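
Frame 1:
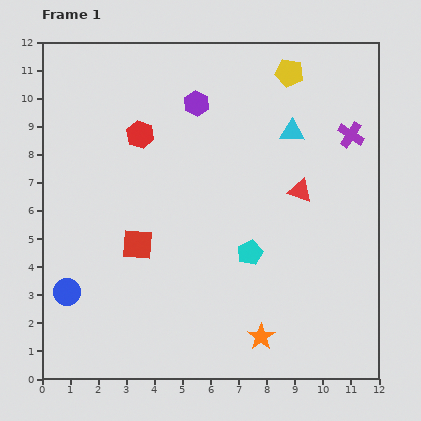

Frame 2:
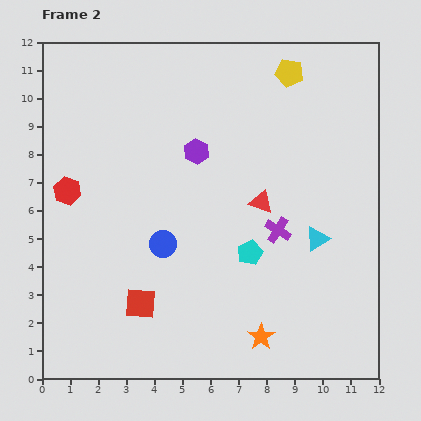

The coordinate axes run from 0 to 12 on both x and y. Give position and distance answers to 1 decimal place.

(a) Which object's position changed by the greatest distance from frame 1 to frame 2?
the purple cross

(moved 4.3; next 3.9)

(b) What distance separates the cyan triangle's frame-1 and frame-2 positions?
3.9

The cyan triangle moved from (8.9, 8.8) to (9.8, 5.0), a distance of √(0.9² + 3.8²) ≈ 3.9.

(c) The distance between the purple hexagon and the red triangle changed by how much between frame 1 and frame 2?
-1.9

Distance in frame 1: 4.8. Distance in frame 2: 2.9.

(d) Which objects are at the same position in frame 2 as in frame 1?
the yellow pentagon, the cyan pentagon, the orange star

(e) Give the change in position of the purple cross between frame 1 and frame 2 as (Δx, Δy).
(-2.6, -3.4)

The purple cross was at (11.0, 8.7) in frame 1 and (8.4, 5.3) in frame 2.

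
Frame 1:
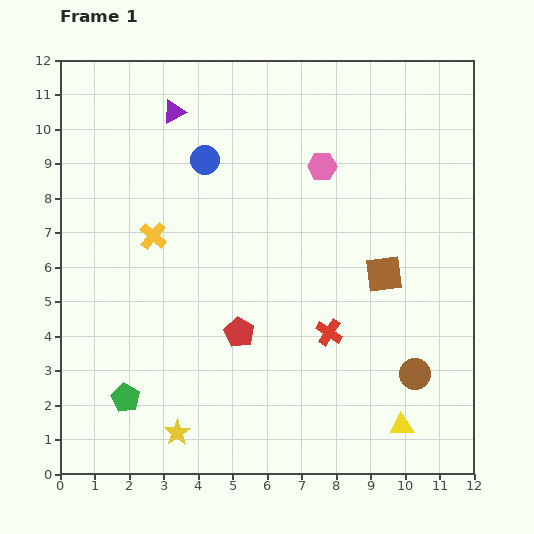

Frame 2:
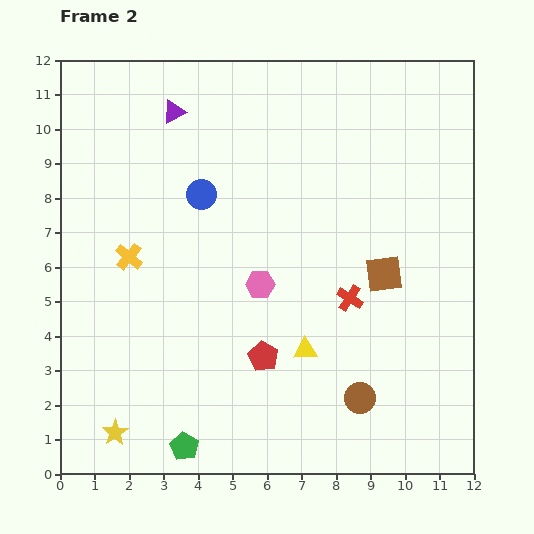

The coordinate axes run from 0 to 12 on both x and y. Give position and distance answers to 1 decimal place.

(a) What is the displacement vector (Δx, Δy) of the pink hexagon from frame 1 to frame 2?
(-1.8, -3.4)

The pink hexagon was at (7.6, 8.9) in frame 1 and (5.8, 5.5) in frame 2.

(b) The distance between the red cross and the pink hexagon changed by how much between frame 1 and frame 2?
-2.2

Distance in frame 1: 4.8. Distance in frame 2: 2.6.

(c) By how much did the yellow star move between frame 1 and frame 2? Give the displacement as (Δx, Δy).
(-1.8, 0.0)

The yellow star was at (3.4, 1.2) in frame 1 and (1.6, 1.2) in frame 2.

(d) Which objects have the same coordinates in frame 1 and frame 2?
the brown square, the purple triangle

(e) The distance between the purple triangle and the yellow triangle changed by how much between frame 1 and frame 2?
-3.3

Distance in frame 1: 11.2. Distance in frame 2: 7.9.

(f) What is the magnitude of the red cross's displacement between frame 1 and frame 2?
1.2

The red cross moved from (7.8, 4.1) to (8.4, 5.1), a distance of √(0.6² + 1.0²) ≈ 1.2.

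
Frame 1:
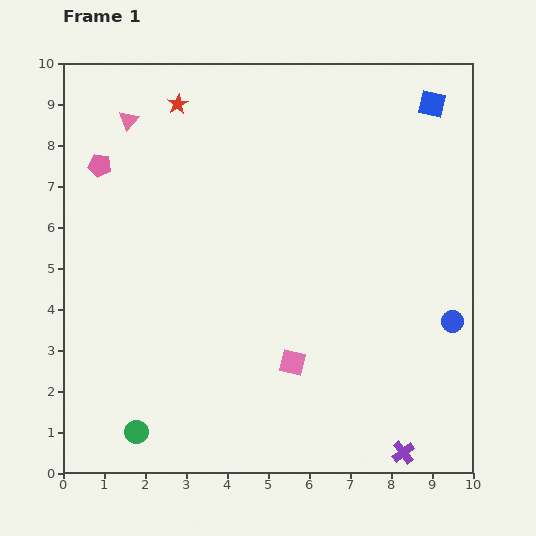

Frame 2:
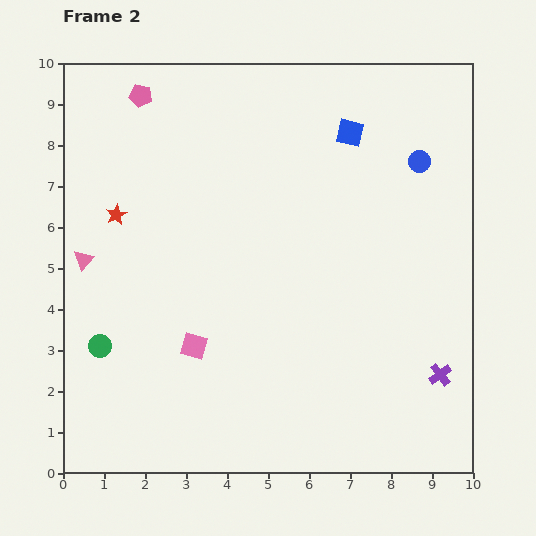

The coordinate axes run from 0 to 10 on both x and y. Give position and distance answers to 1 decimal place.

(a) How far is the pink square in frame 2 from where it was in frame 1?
2.4

The pink square moved from (5.6, 2.7) to (3.2, 3.1), a distance of √(2.4² + 0.4²) ≈ 2.4.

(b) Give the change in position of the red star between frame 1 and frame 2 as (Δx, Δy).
(-1.5, -2.7)

The red star was at (2.8, 9.0) in frame 1 and (1.3, 6.3) in frame 2.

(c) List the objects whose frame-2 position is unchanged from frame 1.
none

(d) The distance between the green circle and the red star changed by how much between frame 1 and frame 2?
-4.9

Distance in frame 1: 8.1. Distance in frame 2: 3.2.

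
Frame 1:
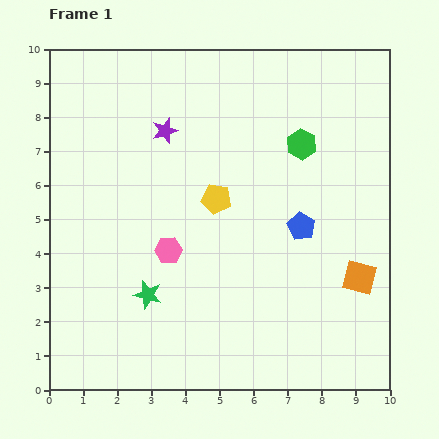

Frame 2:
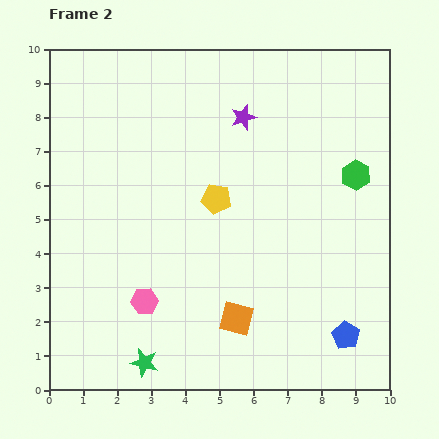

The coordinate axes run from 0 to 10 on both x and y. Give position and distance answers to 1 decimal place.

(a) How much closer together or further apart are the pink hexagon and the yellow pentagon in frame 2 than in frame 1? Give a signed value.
+1.6

Distance in frame 1: 2.1. Distance in frame 2: 3.7.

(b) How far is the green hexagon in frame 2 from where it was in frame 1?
1.8

The green hexagon moved from (7.4, 7.2) to (9.0, 6.3), a distance of √(1.6² + 0.9²) ≈ 1.8.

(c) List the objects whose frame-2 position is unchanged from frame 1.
the yellow pentagon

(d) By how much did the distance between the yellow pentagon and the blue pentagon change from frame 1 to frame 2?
+2.9

Distance in frame 1: 2.6. Distance in frame 2: 5.5.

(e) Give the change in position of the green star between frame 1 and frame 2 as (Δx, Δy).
(-0.1, -2.0)

The green star was at (2.9, 2.8) in frame 1 and (2.8, 0.8) in frame 2.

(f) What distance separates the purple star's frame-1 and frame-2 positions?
2.3

The purple star moved from (3.4, 7.6) to (5.7, 8.0), a distance of √(2.3² + 0.4²) ≈ 2.3.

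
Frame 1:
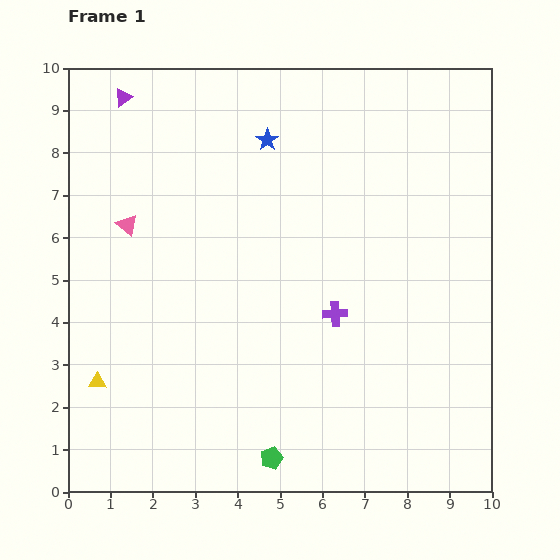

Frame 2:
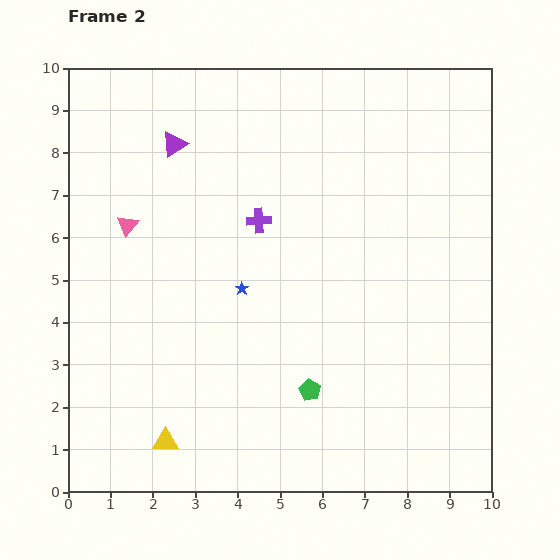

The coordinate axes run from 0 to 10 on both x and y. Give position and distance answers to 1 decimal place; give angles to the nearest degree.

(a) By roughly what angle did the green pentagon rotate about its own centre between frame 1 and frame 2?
24° counter-clockwise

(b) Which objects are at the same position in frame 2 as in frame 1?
the pink triangle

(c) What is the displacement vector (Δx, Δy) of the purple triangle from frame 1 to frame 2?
(1.2, -1.1)

The purple triangle was at (1.3, 9.3) in frame 1 and (2.5, 8.2) in frame 2.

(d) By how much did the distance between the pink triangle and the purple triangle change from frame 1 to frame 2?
-0.8

Distance in frame 1: 3.0. Distance in frame 2: 2.2.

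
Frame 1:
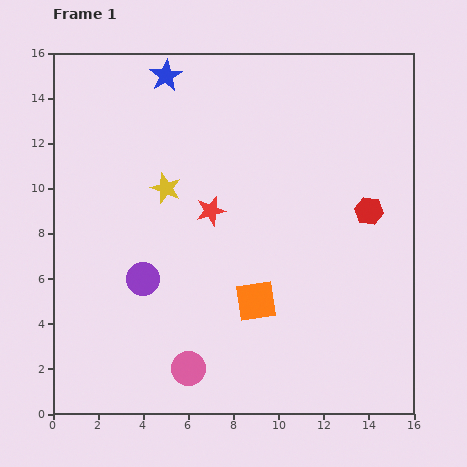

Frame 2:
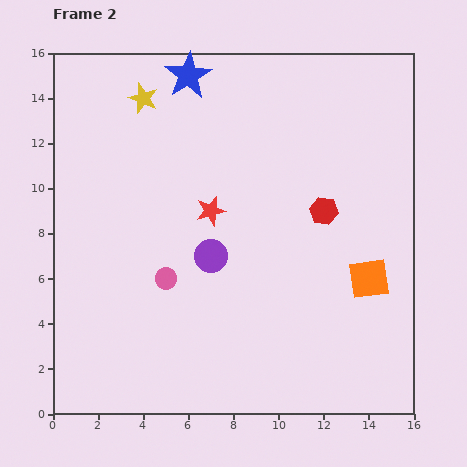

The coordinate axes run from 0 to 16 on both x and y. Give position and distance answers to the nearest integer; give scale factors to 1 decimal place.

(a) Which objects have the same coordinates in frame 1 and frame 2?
the red star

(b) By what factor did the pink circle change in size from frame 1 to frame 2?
0.6×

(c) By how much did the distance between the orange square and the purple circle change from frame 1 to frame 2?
+2

Distance in frame 1: 5. Distance in frame 2: 7.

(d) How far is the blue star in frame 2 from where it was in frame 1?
1

The blue star moved from (5, 15) to (6, 15), a distance of √(1² + 0²) ≈ 1.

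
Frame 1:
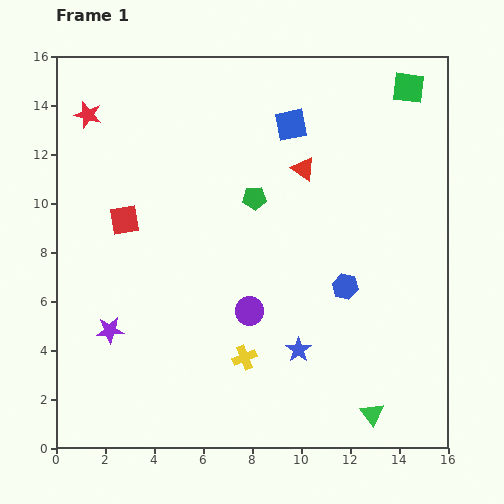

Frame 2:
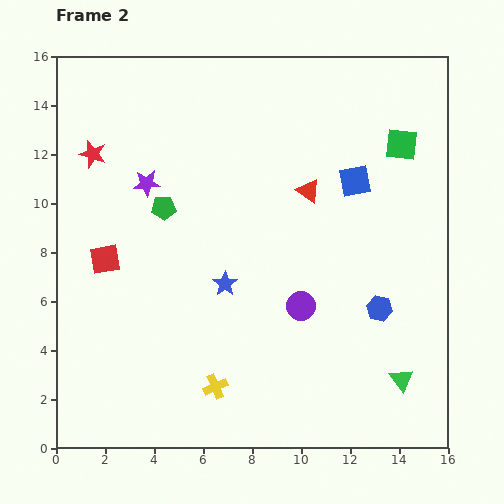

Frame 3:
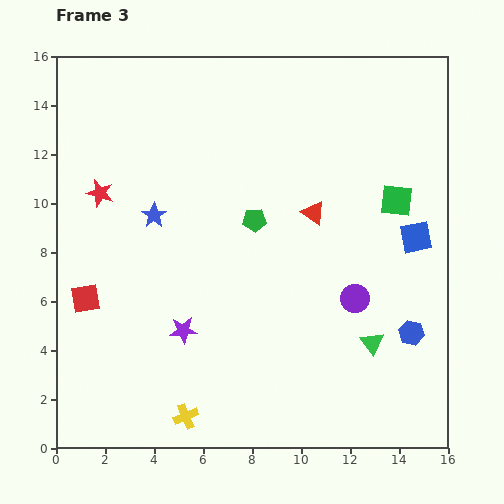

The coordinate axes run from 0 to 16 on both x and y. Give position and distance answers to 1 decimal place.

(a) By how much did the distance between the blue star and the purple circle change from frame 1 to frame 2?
+0.6

Distance in frame 1: 2.6. Distance in frame 2: 3.2.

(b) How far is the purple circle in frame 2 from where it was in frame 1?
2.1

The purple circle moved from (7.9, 5.6) to (10.0, 5.8), a distance of √(2.1² + 0.2²) ≈ 2.1.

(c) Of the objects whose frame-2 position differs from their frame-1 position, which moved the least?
the red triangle

(moved 0.9)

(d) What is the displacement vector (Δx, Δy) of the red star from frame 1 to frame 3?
(0.5, -3.2)

The red star was at (1.3, 13.6) in frame 1 and (1.8, 10.4) in frame 3.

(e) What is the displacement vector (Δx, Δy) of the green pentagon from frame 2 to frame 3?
(3.7, -0.5)

The green pentagon was at (4.4, 9.8) in frame 2 and (8.1, 9.3) in frame 3.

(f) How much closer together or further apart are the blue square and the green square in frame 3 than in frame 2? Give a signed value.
-0.7

Distance in frame 2: 2.4. Distance in frame 3: 1.7.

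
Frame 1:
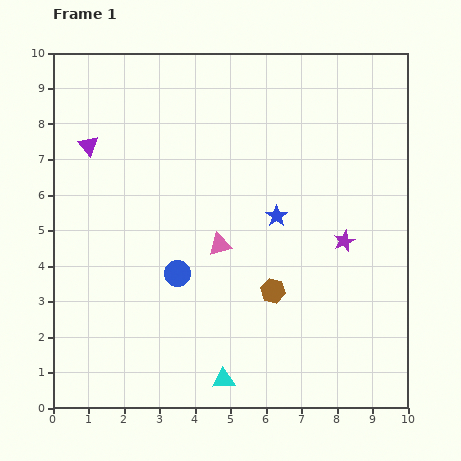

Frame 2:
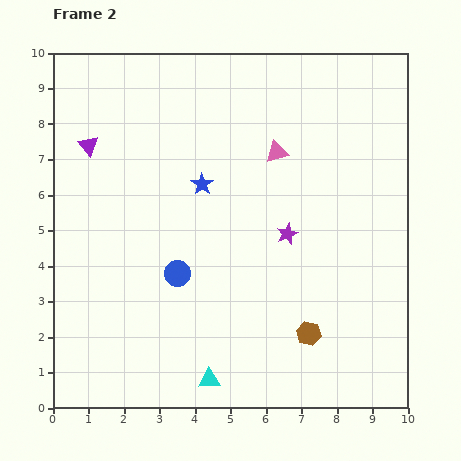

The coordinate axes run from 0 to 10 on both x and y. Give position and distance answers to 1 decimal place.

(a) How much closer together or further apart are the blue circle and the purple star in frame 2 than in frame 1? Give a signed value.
-1.5

Distance in frame 1: 4.8. Distance in frame 2: 3.3.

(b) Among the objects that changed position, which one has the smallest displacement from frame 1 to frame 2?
the cyan triangle

(moved 0.4)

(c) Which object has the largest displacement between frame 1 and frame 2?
the pink triangle

(moved 3.1; next 2.3)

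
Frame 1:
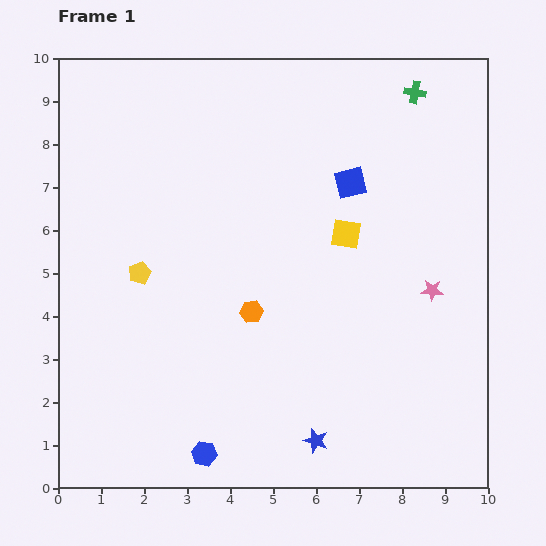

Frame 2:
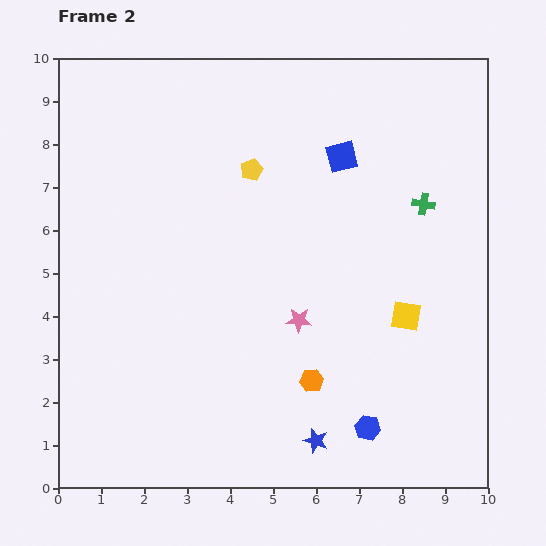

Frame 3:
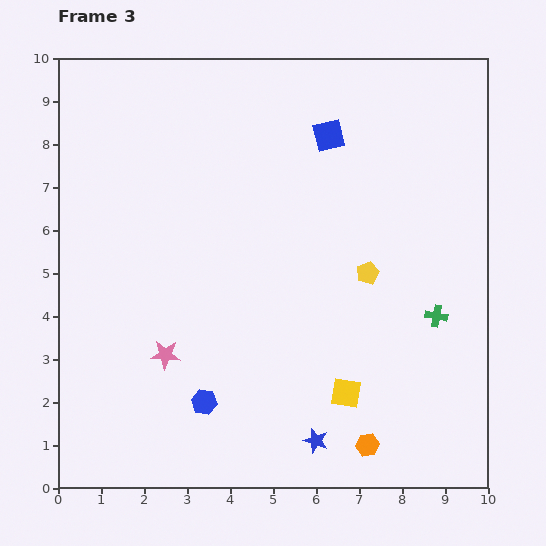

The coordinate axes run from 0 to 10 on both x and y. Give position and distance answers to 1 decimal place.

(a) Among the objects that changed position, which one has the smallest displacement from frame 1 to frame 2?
the blue square

(moved 0.6)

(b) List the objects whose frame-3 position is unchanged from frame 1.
the blue star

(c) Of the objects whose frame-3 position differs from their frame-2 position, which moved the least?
the blue square

(moved 0.6)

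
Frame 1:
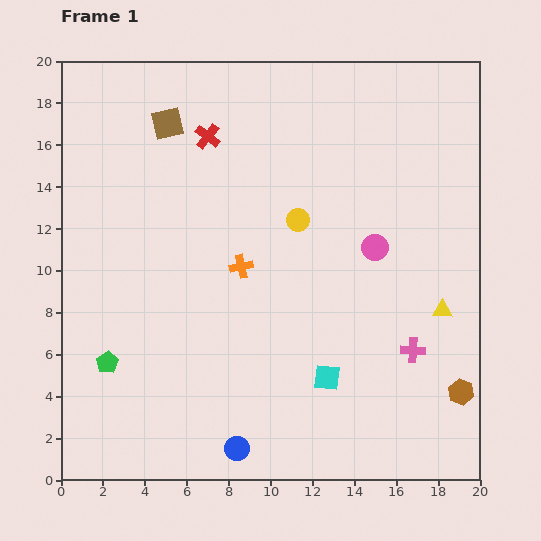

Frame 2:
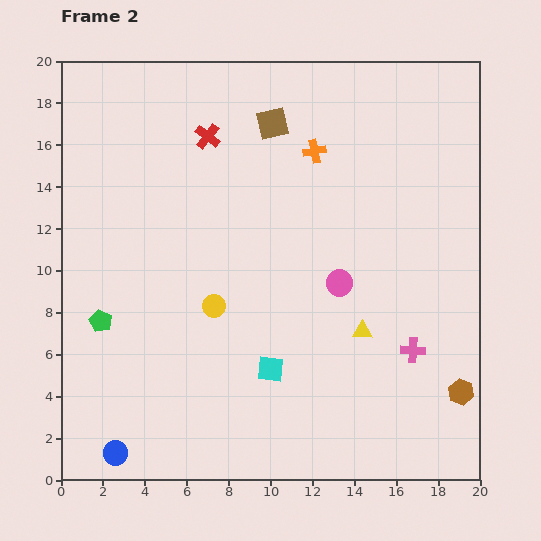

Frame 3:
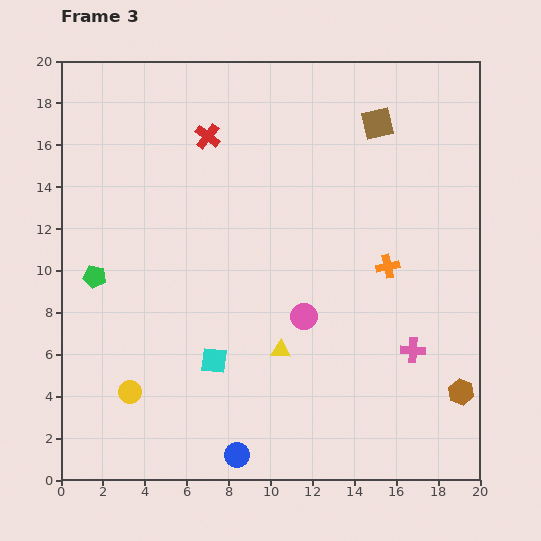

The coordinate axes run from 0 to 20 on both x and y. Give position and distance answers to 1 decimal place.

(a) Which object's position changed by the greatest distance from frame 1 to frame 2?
the orange cross

(moved 6.5; next 5.8)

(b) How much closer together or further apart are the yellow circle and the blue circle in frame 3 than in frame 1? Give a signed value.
-5.4

Distance in frame 1: 11.3. Distance in frame 3: 5.9.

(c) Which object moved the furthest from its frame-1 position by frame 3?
the yellow circle

(moved 11.5; next 10.0)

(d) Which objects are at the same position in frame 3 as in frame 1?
the red cross, the brown hexagon, the pink cross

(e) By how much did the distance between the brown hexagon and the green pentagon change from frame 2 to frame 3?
+0.8

Distance in frame 2: 17.5. Distance in frame 3: 18.3.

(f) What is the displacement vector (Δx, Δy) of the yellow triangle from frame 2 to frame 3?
(-3.9, -0.9)

The yellow triangle was at (14.4, 7.1) in frame 2 and (10.5, 6.2) in frame 3.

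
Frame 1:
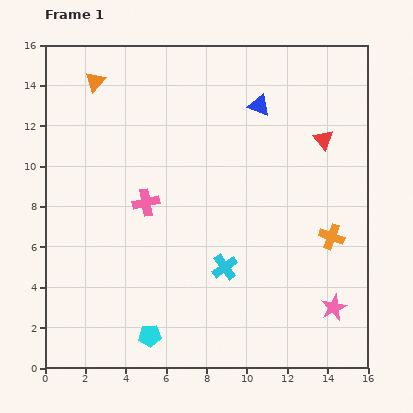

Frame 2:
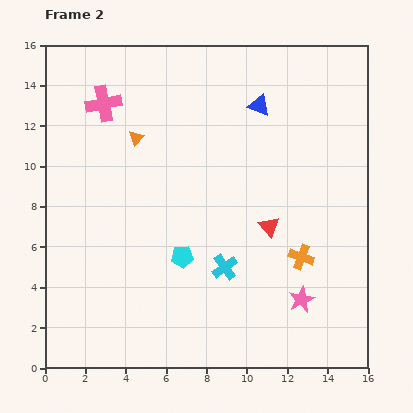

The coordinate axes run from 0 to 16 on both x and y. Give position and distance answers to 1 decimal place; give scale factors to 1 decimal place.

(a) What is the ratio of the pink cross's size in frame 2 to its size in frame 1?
1.3×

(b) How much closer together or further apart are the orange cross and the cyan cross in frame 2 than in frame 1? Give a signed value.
-1.7

Distance in frame 1: 5.5. Distance in frame 2: 3.8.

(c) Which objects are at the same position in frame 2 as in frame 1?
the cyan cross, the blue triangle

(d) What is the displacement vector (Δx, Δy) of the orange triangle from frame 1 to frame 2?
(2.0, -2.8)

The orange triangle was at (2.5, 14.2) in frame 1 and (4.5, 11.4) in frame 2.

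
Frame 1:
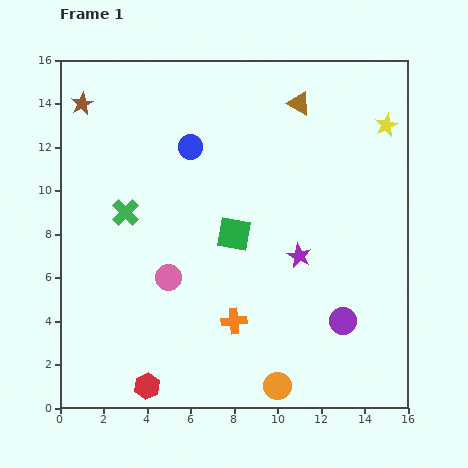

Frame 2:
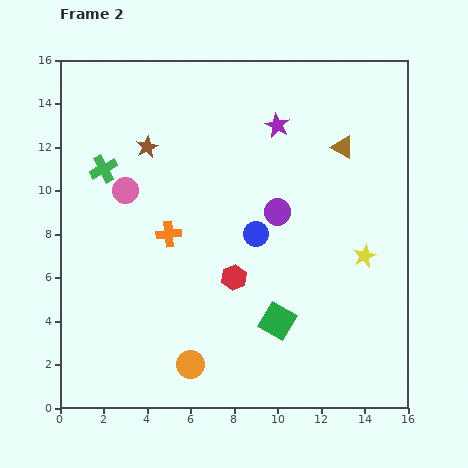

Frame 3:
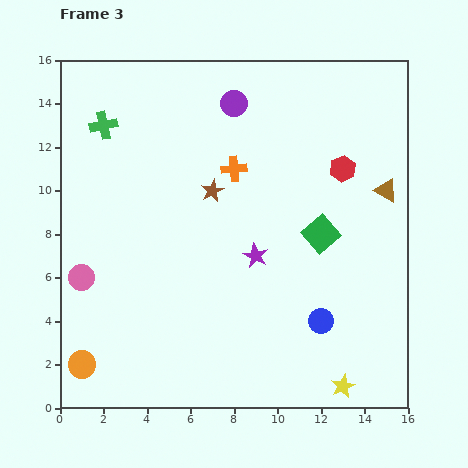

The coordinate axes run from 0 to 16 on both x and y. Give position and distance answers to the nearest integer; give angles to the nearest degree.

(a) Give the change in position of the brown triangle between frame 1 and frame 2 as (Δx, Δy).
(2, -2)

The brown triangle was at (11, 14) in frame 1 and (13, 12) in frame 2.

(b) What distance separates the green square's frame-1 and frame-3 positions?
4

The green square moved from (8, 8) to (12, 8), a distance of √(4² + 0²) ≈ 4.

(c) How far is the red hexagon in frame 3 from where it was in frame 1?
13

The red hexagon moved from (4, 1) to (13, 11), a distance of √(9² + 10²) ≈ 13.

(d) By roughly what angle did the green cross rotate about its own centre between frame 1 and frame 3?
33° clockwise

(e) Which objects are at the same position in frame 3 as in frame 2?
none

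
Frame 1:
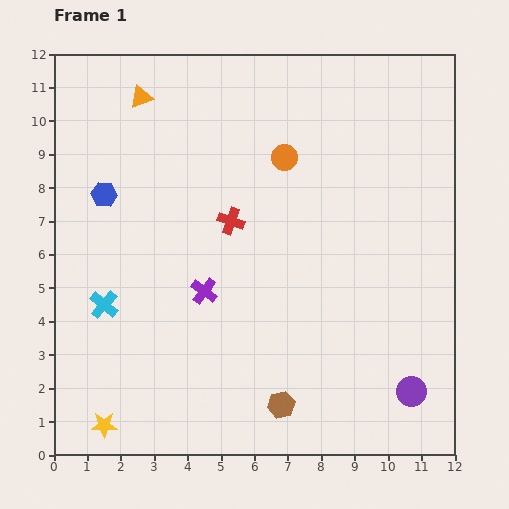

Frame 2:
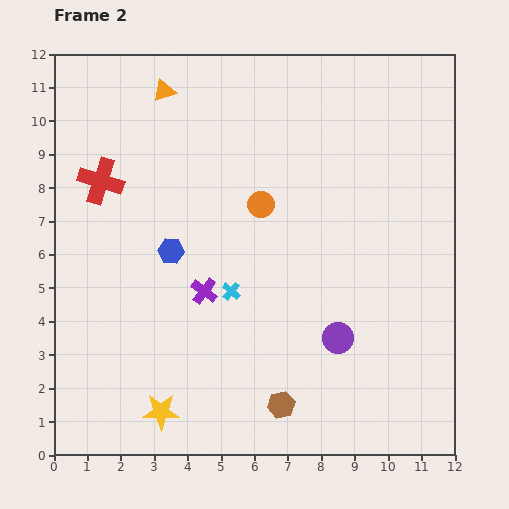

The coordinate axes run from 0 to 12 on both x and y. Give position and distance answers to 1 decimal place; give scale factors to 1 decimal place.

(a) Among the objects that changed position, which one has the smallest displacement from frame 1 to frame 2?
the orange triangle

(moved 0.7)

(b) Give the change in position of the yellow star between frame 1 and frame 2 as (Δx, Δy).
(1.7, 0.4)

The yellow star was at (1.5, 0.9) in frame 1 and (3.2, 1.3) in frame 2.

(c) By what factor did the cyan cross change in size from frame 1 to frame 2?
0.6×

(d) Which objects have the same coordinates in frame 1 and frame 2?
the purple cross, the brown hexagon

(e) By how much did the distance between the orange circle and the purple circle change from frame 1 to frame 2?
-3.4

Distance in frame 1: 8.0. Distance in frame 2: 4.6.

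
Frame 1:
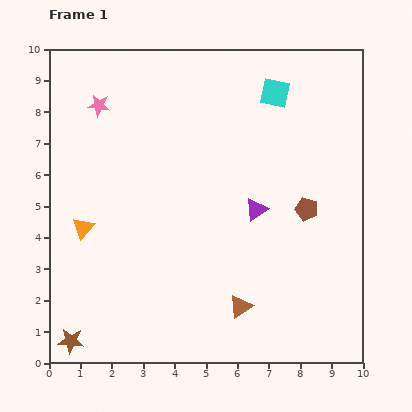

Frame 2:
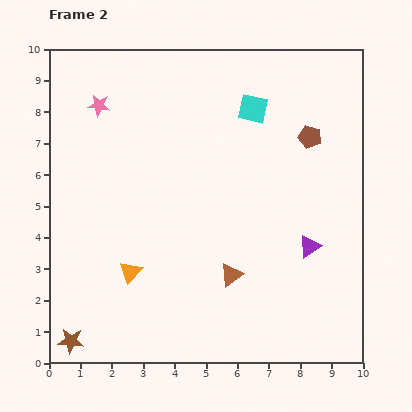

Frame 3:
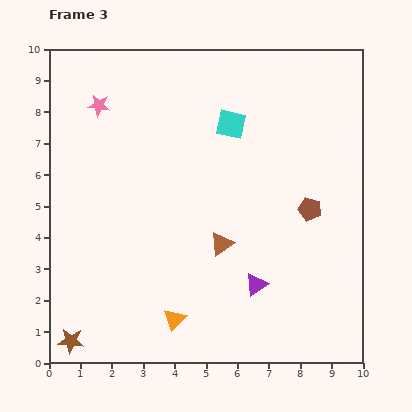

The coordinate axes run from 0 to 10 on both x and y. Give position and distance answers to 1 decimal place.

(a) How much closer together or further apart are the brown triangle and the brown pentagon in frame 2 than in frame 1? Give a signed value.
+1.4

Distance in frame 1: 3.7. Distance in frame 2: 5.1.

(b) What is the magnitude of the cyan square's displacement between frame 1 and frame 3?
1.7

The cyan square moved from (7.2, 8.6) to (5.8, 7.6), a distance of √(1.4² + 1.0²) ≈ 1.7.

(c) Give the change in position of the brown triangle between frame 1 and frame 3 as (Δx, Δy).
(-0.6, 2.0)

The brown triangle was at (6.1, 1.8) in frame 1 and (5.5, 3.8) in frame 3.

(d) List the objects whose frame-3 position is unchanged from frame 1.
the brown star, the pink star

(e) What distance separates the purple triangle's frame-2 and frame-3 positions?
2.1

The purple triangle moved from (8.3, 3.7) to (6.6, 2.5), a distance of √(1.7² + 1.2²) ≈ 2.1.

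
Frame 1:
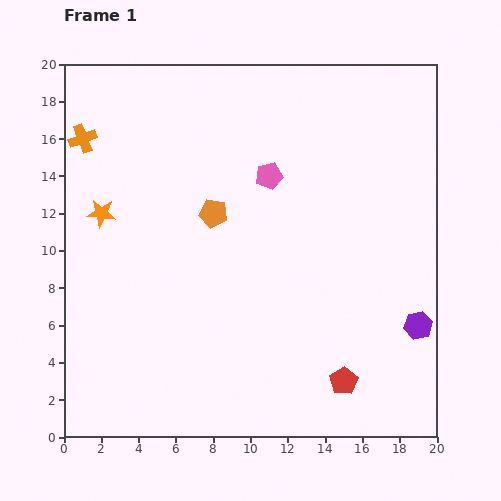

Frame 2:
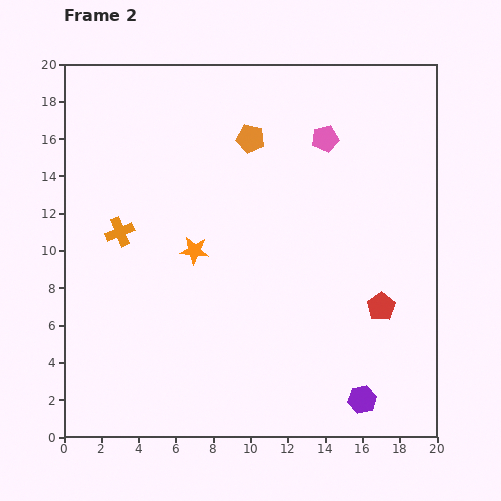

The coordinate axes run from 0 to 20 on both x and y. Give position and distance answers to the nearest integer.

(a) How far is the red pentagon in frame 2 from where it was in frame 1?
4

The red pentagon moved from (15, 3) to (17, 7), a distance of √(2² + 4²) ≈ 4.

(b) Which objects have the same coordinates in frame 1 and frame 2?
none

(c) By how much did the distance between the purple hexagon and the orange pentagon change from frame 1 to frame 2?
+2

Distance in frame 1: 13. Distance in frame 2: 15.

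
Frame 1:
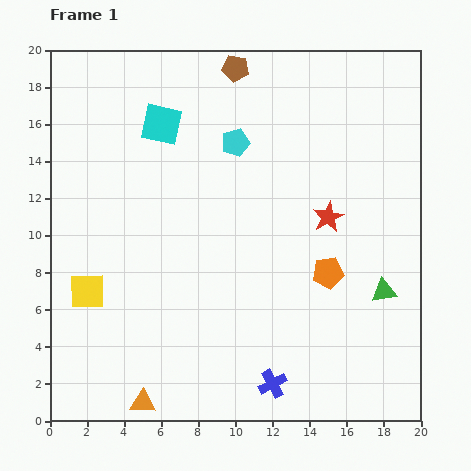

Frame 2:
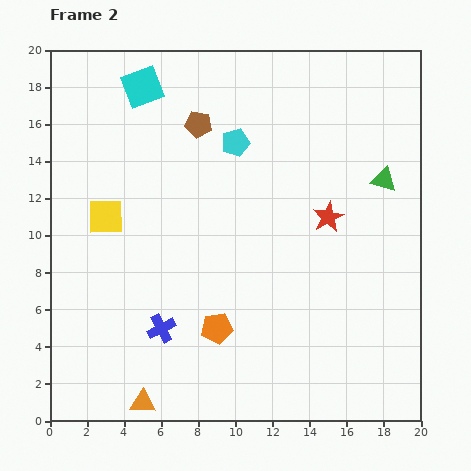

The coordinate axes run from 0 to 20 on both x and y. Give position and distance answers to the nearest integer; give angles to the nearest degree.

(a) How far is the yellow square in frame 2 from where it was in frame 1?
4

The yellow square moved from (2, 7) to (3, 11), a distance of √(1² + 4²) ≈ 4.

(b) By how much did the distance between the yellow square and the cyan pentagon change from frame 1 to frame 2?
-3

Distance in frame 1: 11. Distance in frame 2: 8.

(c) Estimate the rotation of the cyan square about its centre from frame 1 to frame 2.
33° counter-clockwise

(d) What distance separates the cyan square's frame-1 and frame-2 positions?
2

The cyan square moved from (6, 16) to (5, 18), a distance of √(1² + 2²) ≈ 2.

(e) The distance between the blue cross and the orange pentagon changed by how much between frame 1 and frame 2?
-4

Distance in frame 1: 7. Distance in frame 2: 3.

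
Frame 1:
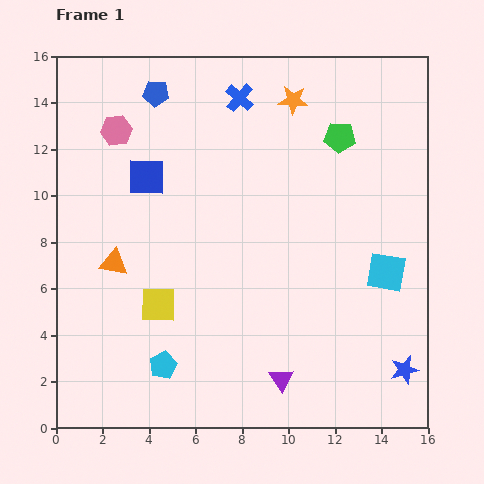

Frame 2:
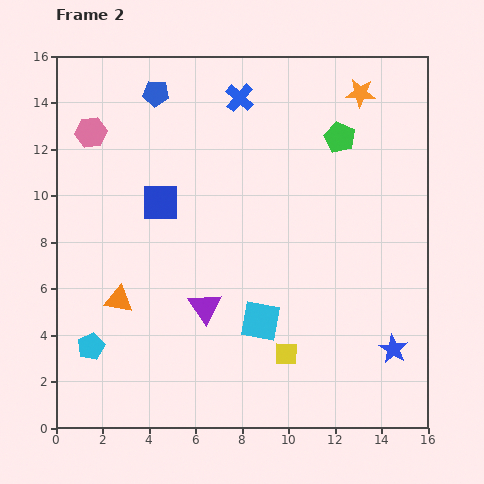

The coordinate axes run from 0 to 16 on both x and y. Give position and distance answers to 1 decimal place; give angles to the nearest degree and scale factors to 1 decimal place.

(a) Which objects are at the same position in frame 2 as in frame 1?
the blue cross, the green pentagon, the blue pentagon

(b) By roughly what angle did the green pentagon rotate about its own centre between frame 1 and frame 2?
23° clockwise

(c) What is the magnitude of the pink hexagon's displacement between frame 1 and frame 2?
1.1

The pink hexagon moved from (2.6, 12.8) to (1.5, 12.7), a distance of √(1.1² + 0.1²) ≈ 1.1.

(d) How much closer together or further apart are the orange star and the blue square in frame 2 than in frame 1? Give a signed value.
+2.7

Distance in frame 1: 7.1. Distance in frame 2: 9.8.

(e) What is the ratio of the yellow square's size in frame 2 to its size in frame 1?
0.6×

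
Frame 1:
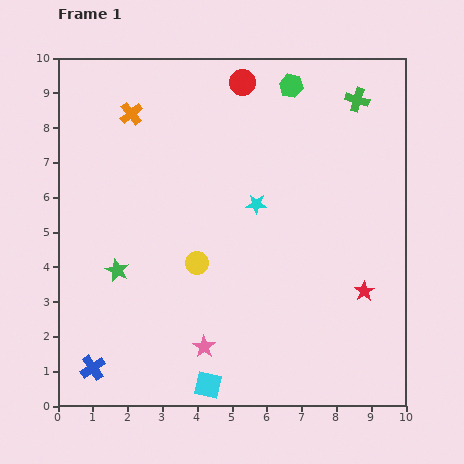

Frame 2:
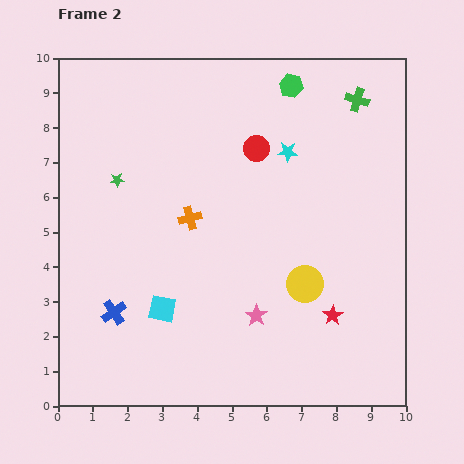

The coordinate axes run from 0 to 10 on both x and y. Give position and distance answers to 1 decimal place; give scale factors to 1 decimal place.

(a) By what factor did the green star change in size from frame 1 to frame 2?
0.6×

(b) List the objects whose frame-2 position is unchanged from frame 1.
the green cross, the green hexagon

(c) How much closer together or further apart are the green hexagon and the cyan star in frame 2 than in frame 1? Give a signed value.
-1.6

Distance in frame 1: 3.5. Distance in frame 2: 1.9.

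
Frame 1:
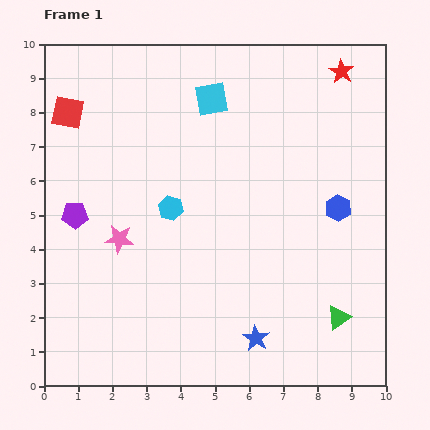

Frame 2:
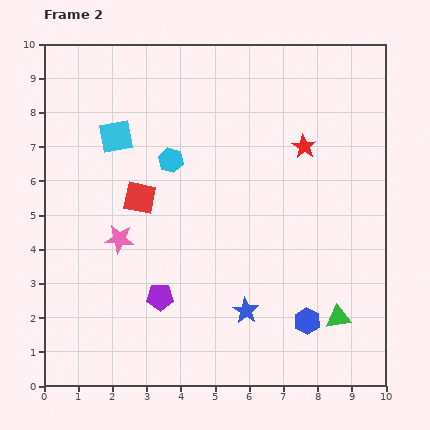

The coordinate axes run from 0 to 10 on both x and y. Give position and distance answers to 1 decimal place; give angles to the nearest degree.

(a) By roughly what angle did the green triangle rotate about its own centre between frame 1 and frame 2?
27° clockwise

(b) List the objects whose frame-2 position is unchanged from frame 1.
the green triangle, the pink star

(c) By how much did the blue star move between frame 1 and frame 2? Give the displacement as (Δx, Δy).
(-0.3, 0.8)

The blue star was at (6.2, 1.4) in frame 1 and (5.9, 2.2) in frame 2.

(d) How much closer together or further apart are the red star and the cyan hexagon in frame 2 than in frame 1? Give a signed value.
-2.5

Distance in frame 1: 6.4. Distance in frame 2: 3.9.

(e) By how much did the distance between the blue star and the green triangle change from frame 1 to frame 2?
+0.2

Distance in frame 1: 2.5. Distance in frame 2: 2.7.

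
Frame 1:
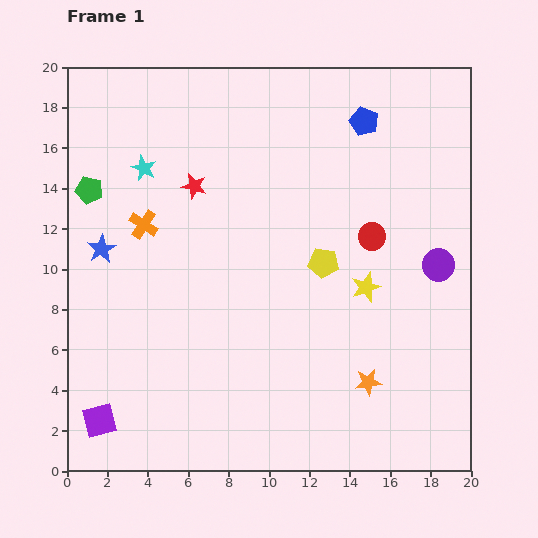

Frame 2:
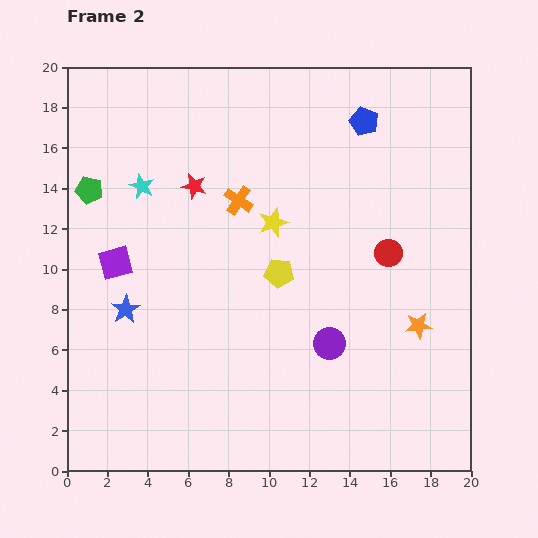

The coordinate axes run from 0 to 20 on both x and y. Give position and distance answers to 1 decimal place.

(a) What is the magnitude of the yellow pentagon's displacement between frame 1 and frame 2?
2.3

The yellow pentagon moved from (12.7, 10.3) to (10.5, 9.8), a distance of √(2.2² + 0.5²) ≈ 2.3.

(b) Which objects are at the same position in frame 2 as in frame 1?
the red star, the blue pentagon, the green pentagon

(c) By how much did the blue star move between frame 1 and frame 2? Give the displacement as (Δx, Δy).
(1.2, -3.0)

The blue star was at (1.7, 11.0) in frame 1 and (2.9, 8.0) in frame 2.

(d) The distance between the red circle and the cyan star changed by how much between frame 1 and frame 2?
+0.8

Distance in frame 1: 11.8. Distance in frame 2: 12.6.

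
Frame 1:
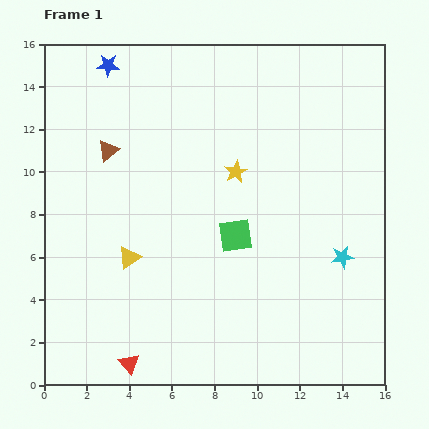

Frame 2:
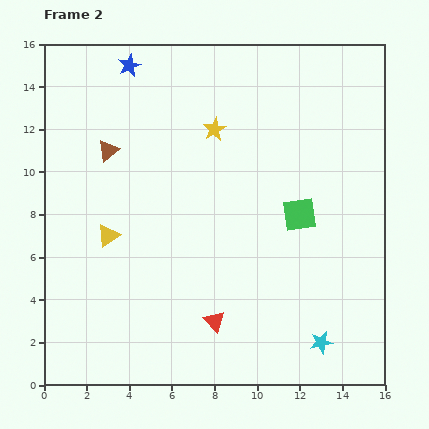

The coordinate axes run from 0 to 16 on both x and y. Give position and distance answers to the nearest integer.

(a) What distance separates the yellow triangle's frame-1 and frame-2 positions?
1

The yellow triangle moved from (4, 6) to (3, 7), a distance of √(1² + 1²) ≈ 1.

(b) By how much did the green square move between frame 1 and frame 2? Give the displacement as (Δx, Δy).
(3, 1)

The green square was at (9, 7) in frame 1 and (12, 8) in frame 2.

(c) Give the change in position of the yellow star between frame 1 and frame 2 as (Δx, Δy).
(-1, 2)

The yellow star was at (9, 10) in frame 1 and (8, 12) in frame 2.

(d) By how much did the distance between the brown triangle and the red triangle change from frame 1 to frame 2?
-1

Distance in frame 1: 10. Distance in frame 2: 9.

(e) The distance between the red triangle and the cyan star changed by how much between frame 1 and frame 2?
-6

Distance in frame 1: 11. Distance in frame 2: 5.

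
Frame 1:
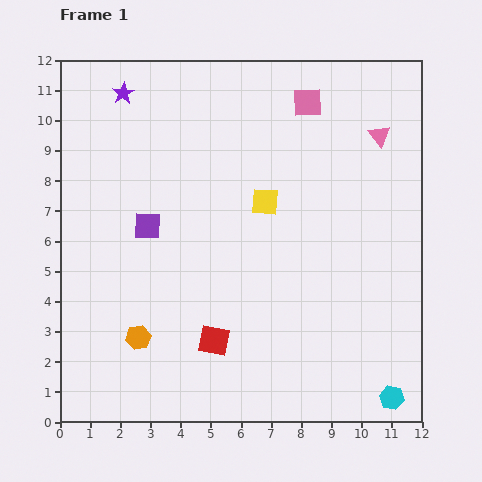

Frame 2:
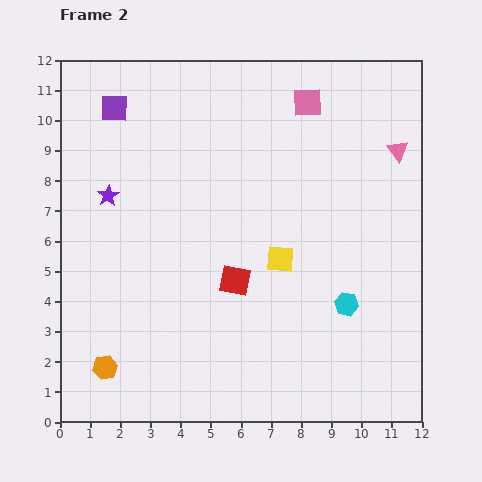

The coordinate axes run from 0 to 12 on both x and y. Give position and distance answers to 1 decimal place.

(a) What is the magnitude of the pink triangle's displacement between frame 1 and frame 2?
0.8

The pink triangle moved from (10.6, 9.5) to (11.2, 9.0), a distance of √(0.6² + 0.5²) ≈ 0.8.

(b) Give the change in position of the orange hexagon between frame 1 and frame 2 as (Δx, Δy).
(-1.1, -1.0)

The orange hexagon was at (2.6, 2.8) in frame 1 and (1.5, 1.8) in frame 2.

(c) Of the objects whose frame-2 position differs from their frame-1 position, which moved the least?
the pink triangle

(moved 0.8)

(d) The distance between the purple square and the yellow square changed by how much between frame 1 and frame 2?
+3.4

Distance in frame 1: 4.0. Distance in frame 2: 7.4.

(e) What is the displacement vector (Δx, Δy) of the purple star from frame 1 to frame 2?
(-0.5, -3.4)

The purple star was at (2.1, 10.9) in frame 1 and (1.6, 7.5) in frame 2.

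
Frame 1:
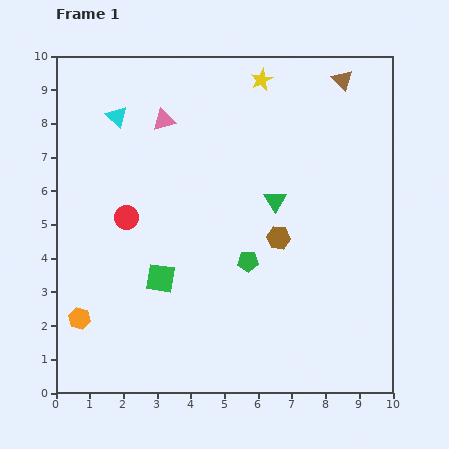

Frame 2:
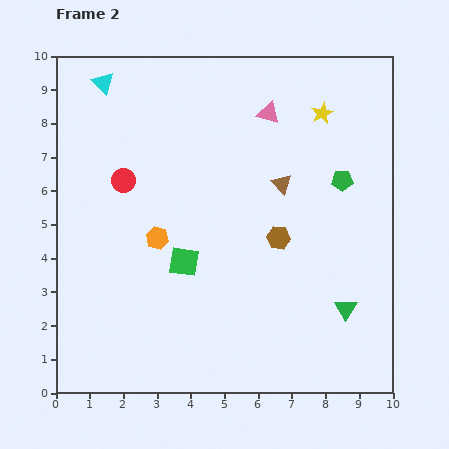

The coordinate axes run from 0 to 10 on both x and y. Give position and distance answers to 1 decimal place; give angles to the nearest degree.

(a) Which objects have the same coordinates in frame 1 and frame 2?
the brown hexagon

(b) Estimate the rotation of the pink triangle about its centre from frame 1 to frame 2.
33° clockwise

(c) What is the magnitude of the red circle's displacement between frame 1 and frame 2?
1.1

The red circle moved from (2.1, 5.2) to (2.0, 6.3), a distance of √(0.1² + 1.1²) ≈ 1.1.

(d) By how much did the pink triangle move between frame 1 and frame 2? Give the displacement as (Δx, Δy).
(3.1, 0.2)

The pink triangle was at (3.2, 8.1) in frame 1 and (6.3, 8.3) in frame 2.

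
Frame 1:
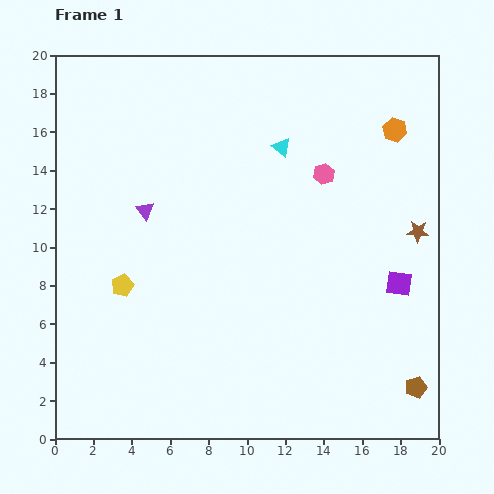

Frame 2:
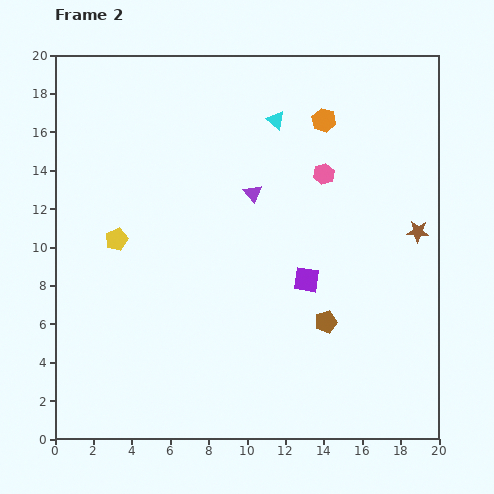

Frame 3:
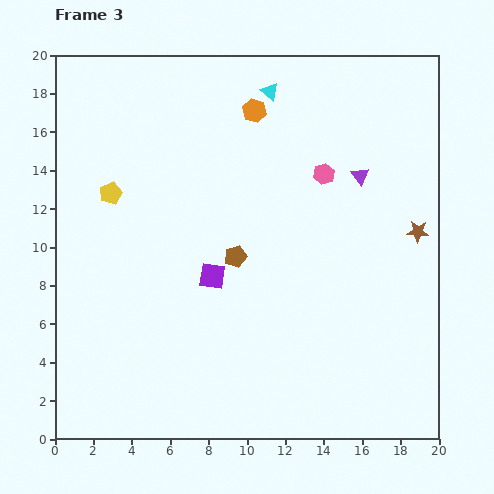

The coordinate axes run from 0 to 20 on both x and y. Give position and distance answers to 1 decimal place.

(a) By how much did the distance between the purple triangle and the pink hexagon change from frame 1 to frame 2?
-5.7

Distance in frame 1: 9.5. Distance in frame 2: 3.8.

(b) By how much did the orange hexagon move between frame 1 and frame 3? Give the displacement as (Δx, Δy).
(-7.3, 1.0)

The orange hexagon was at (17.7, 16.1) in frame 1 and (10.4, 17.1) in frame 3.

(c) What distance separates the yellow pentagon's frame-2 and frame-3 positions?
2.4

The yellow pentagon moved from (3.2, 10.4) to (2.9, 12.8), a distance of √(0.3² + 2.4²) ≈ 2.4.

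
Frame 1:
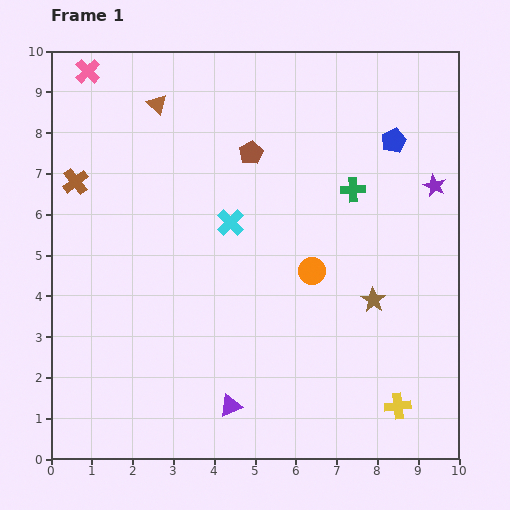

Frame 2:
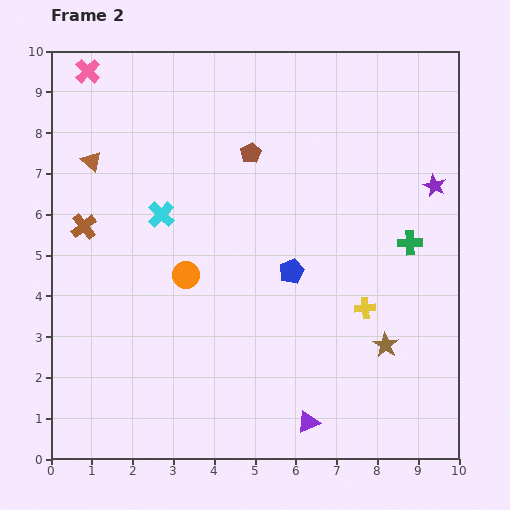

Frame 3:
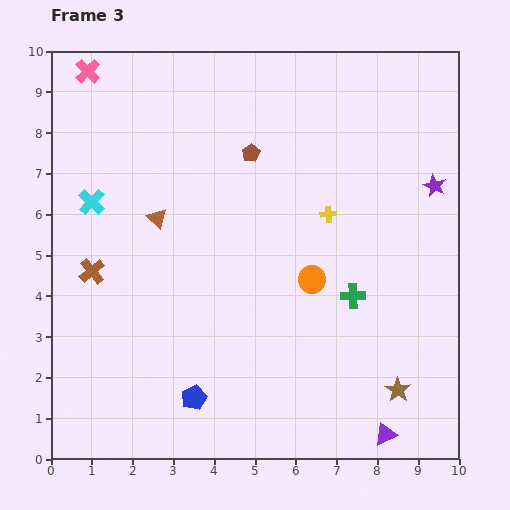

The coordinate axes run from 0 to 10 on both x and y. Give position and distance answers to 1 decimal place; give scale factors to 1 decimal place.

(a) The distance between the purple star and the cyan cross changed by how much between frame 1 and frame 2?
+1.6

Distance in frame 1: 5.1. Distance in frame 2: 6.7.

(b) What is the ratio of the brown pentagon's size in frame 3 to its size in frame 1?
0.7×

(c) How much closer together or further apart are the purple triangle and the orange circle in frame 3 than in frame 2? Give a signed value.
-0.5

Distance in frame 2: 4.7. Distance in frame 3: 4.2.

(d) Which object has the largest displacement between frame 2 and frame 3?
the blue pentagon

(moved 3.9; next 3.1)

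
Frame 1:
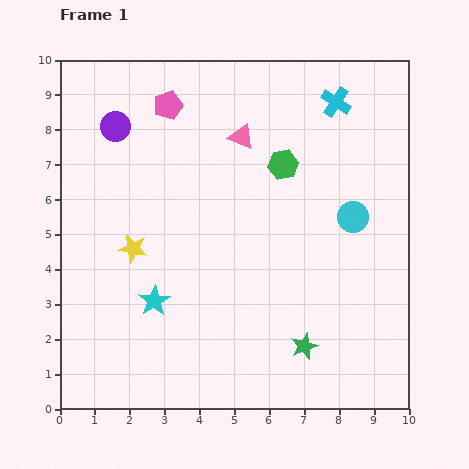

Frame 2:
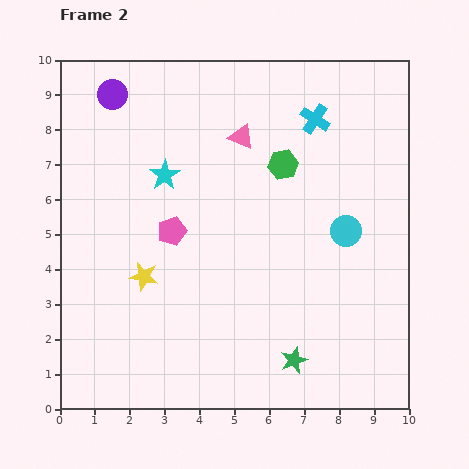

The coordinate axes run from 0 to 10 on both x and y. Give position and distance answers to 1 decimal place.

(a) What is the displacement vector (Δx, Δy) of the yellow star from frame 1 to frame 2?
(0.3, -0.8)

The yellow star was at (2.1, 4.6) in frame 1 and (2.4, 3.8) in frame 2.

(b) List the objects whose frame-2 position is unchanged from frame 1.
the green hexagon, the pink triangle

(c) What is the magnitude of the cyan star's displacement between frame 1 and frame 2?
3.6

The cyan star moved from (2.7, 3.1) to (3.0, 6.7), a distance of √(0.3² + 3.6²) ≈ 3.6.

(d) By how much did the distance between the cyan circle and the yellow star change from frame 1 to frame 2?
-0.5

Distance in frame 1: 6.4. Distance in frame 2: 5.9.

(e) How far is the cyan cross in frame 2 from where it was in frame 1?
0.8

The cyan cross moved from (7.9, 8.8) to (7.3, 8.3), a distance of √(0.6² + 0.5²) ≈ 0.8.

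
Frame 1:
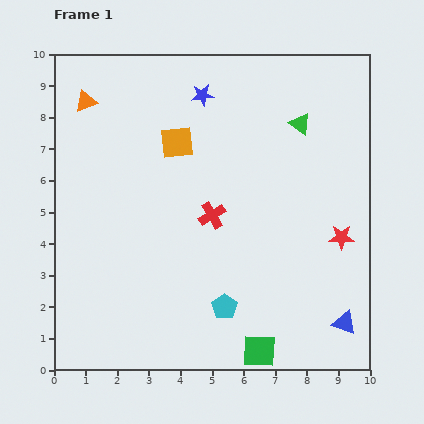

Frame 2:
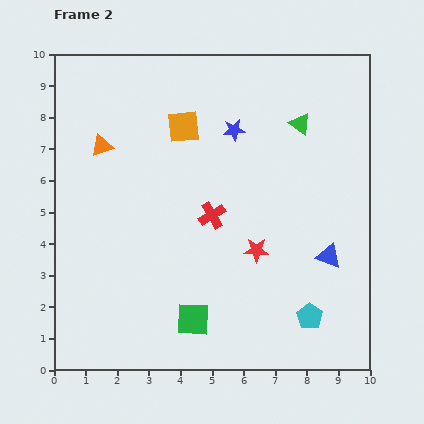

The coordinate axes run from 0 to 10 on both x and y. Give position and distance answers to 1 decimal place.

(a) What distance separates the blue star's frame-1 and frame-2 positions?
1.5

The blue star moved from (4.7, 8.7) to (5.7, 7.6), a distance of √(1.0² + 1.1²) ≈ 1.5.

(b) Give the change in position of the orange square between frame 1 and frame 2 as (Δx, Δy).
(0.2, 0.5)

The orange square was at (3.9, 7.2) in frame 1 and (4.1, 7.7) in frame 2.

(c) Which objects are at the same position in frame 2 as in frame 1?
the red cross, the green triangle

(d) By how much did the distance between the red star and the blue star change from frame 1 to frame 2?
-2.4

Distance in frame 1: 6.3. Distance in frame 2: 3.9.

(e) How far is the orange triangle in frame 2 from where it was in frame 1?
1.5

The orange triangle moved from (1.0, 8.5) to (1.5, 7.1), a distance of √(0.5² + 1.4²) ≈ 1.5.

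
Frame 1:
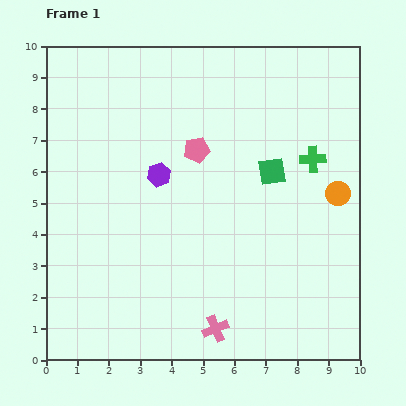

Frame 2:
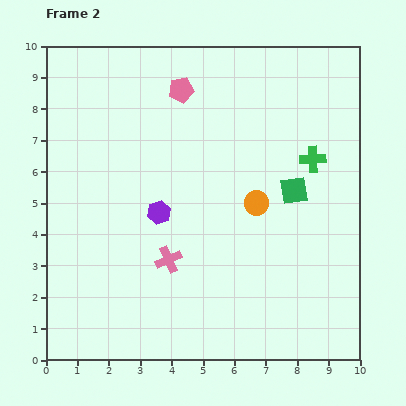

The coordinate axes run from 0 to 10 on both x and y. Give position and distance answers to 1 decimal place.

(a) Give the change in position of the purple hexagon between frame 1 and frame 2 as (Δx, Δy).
(0.0, -1.2)

The purple hexagon was at (3.6, 5.9) in frame 1 and (3.6, 4.7) in frame 2.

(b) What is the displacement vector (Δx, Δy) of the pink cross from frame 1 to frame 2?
(-1.5, 2.2)

The pink cross was at (5.4, 1.0) in frame 1 and (3.9, 3.2) in frame 2.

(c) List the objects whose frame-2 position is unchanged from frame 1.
the green cross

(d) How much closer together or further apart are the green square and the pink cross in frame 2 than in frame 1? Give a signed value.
-0.7

Distance in frame 1: 5.3. Distance in frame 2: 4.6.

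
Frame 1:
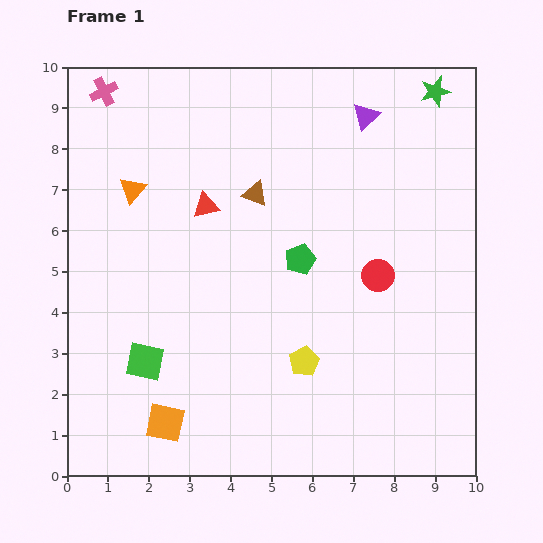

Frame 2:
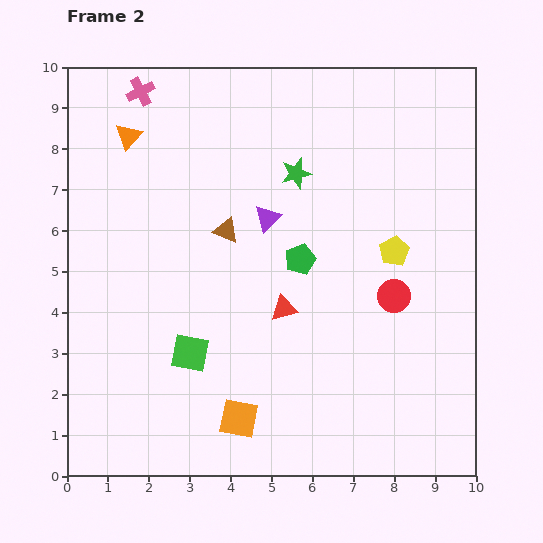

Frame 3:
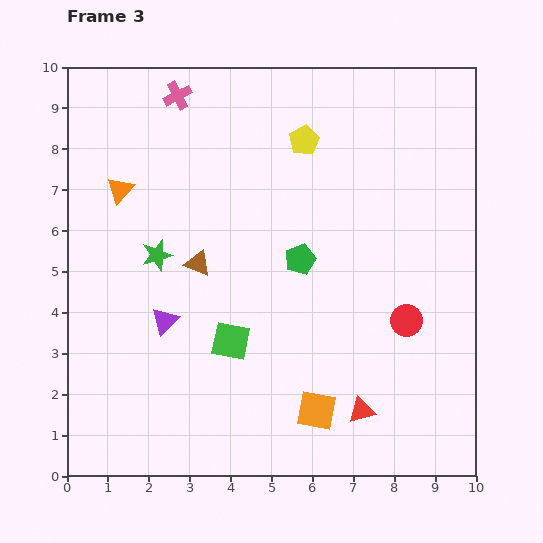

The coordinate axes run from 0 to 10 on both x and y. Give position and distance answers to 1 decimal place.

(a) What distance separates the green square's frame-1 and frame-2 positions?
1.1

The green square moved from (1.9, 2.8) to (3.0, 3.0), a distance of √(1.1² + 0.2²) ≈ 1.1.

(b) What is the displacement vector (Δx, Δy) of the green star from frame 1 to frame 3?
(-6.8, -4.0)

The green star was at (9.0, 9.4) in frame 1 and (2.2, 5.4) in frame 3.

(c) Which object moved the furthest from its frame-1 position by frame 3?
the green star

(moved 7.9; next 7.0)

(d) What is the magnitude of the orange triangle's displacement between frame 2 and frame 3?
1.3

The orange triangle moved from (1.5, 8.3) to (1.3, 7.0), a distance of √(0.2² + 1.3²) ≈ 1.3.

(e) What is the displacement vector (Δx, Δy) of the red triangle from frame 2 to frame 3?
(1.9, -2.5)

The red triangle was at (5.3, 4.1) in frame 2 and (7.2, 1.6) in frame 3.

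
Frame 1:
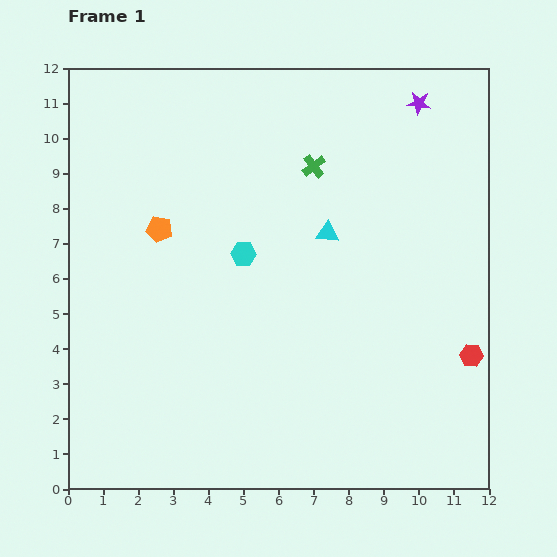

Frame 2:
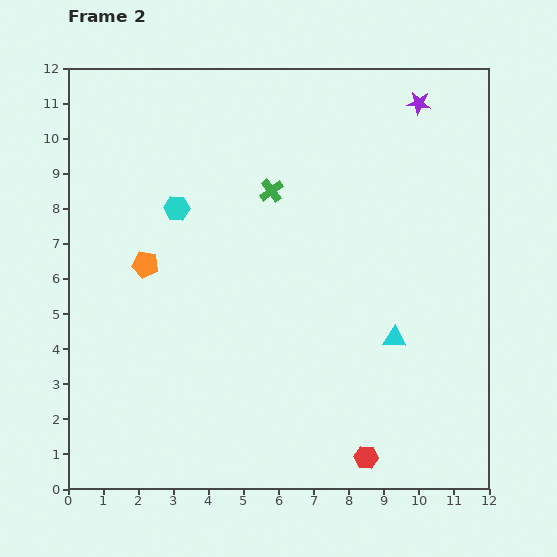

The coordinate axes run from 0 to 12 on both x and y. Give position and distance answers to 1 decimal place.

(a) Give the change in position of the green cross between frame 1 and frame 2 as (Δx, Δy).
(-1.2, -0.7)

The green cross was at (7.0, 9.2) in frame 1 and (5.8, 8.5) in frame 2.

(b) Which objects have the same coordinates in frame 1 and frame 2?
the purple star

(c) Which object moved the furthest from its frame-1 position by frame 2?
the red hexagon

(moved 4.2; next 3.6)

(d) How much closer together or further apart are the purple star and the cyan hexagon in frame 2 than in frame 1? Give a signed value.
+0.9

Distance in frame 1: 6.6. Distance in frame 2: 7.5.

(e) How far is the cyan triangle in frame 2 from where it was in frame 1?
3.6

The cyan triangle moved from (7.4, 7.3) to (9.3, 4.3), a distance of √(1.9² + 3.0²) ≈ 3.6.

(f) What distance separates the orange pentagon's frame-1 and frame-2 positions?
1.1

The orange pentagon moved from (2.6, 7.4) to (2.2, 6.4), a distance of √(0.4² + 1.0²) ≈ 1.1.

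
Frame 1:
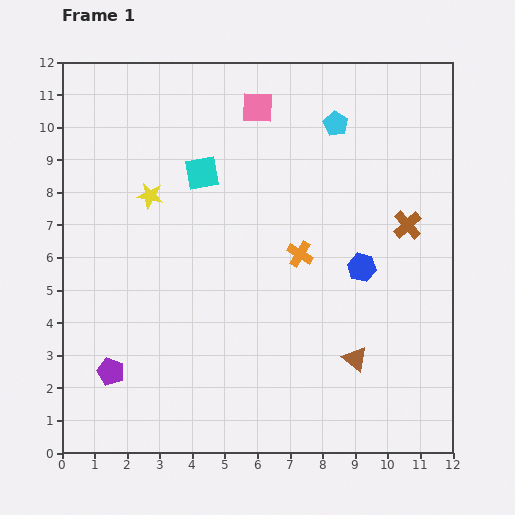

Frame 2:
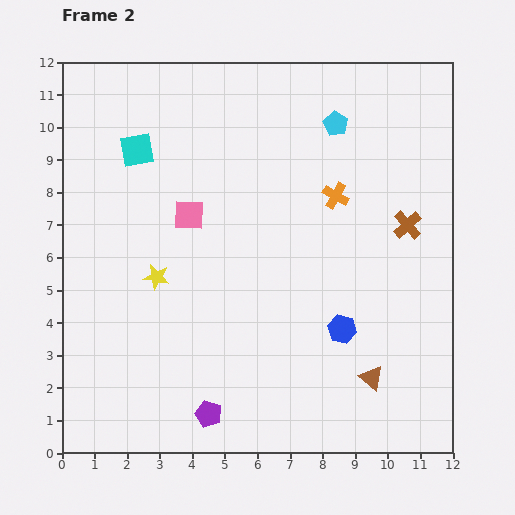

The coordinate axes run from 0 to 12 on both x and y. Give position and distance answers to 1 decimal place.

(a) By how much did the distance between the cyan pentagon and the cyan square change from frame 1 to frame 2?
+1.8

Distance in frame 1: 4.4. Distance in frame 2: 6.2.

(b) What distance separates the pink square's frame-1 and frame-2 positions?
3.9

The pink square moved from (6.0, 10.6) to (3.9, 7.3), a distance of √(2.1² + 3.3²) ≈ 3.9.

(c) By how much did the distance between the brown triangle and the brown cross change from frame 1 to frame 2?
+0.4

Distance in frame 1: 4.4. Distance in frame 2: 4.8.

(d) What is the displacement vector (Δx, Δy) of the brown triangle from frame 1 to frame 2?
(0.5, -0.6)

The brown triangle was at (9.0, 2.9) in frame 1 and (9.5, 2.3) in frame 2.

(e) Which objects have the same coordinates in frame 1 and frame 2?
the cyan pentagon, the brown cross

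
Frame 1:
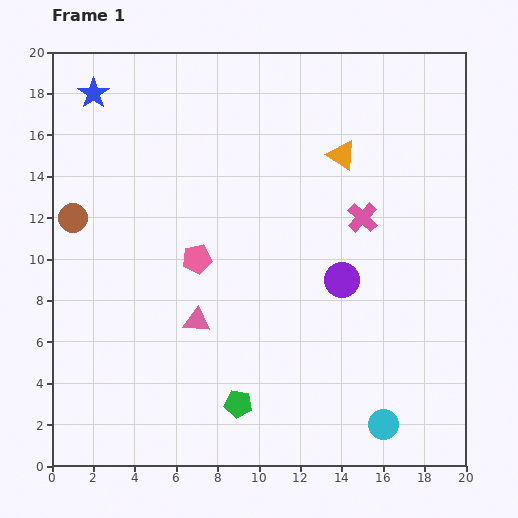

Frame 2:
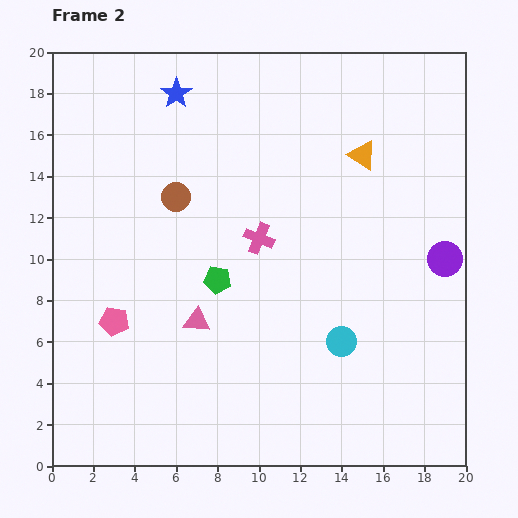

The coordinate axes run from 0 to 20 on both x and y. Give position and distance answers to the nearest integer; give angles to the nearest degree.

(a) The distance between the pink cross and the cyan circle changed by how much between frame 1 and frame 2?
-4

Distance in frame 1: 10. Distance in frame 2: 6.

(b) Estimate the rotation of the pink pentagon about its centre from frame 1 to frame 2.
19° clockwise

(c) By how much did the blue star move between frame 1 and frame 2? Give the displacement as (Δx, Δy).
(4, 0)

The blue star was at (2, 18) in frame 1 and (6, 18) in frame 2.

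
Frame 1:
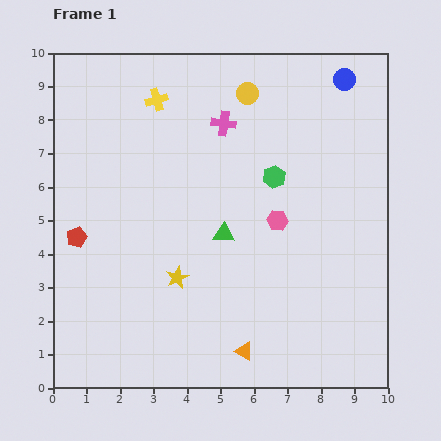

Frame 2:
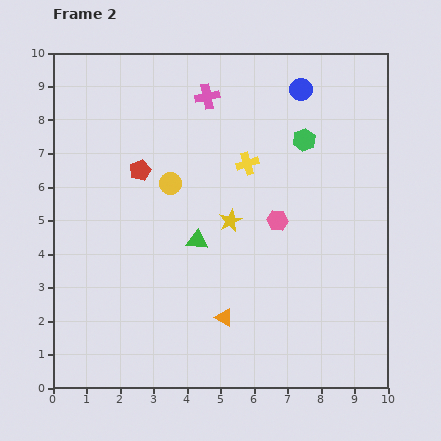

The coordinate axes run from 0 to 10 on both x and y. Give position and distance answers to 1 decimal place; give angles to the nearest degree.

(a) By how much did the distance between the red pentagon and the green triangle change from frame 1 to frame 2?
-1.7

Distance in frame 1: 4.4. Distance in frame 2: 2.7.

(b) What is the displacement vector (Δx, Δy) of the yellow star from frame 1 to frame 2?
(1.6, 1.7)

The yellow star was at (3.7, 3.3) in frame 1 and (5.3, 5.0) in frame 2.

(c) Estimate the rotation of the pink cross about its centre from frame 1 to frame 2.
19° counter-clockwise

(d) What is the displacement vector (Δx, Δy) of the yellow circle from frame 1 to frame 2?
(-2.3, -2.7)

The yellow circle was at (5.8, 8.8) in frame 1 and (3.5, 6.1) in frame 2.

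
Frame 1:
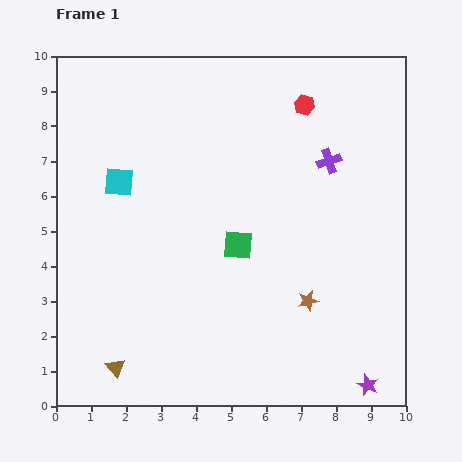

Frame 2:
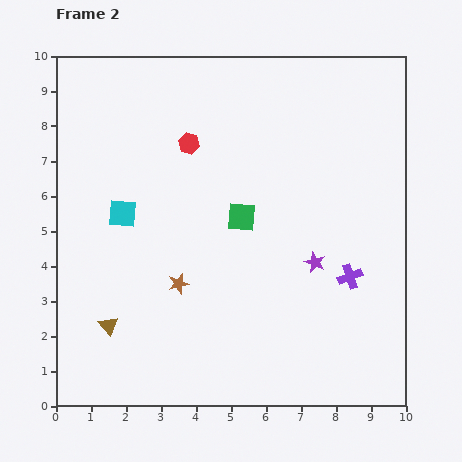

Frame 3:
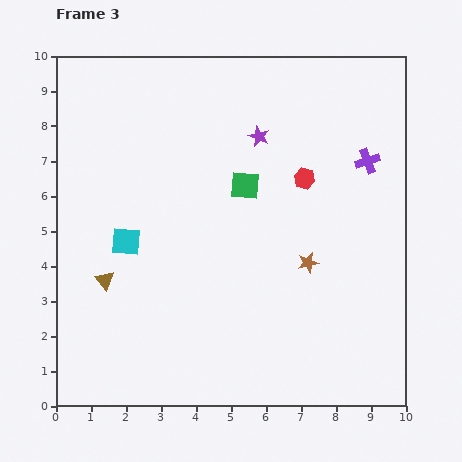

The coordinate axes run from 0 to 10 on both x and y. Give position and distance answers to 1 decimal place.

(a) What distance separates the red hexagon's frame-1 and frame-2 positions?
3.5

The red hexagon moved from (7.1, 8.6) to (3.8, 7.5), a distance of √(3.3² + 1.1²) ≈ 3.5.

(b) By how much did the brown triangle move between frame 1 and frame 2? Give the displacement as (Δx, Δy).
(-0.2, 1.2)

The brown triangle was at (1.7, 1.1) in frame 1 and (1.5, 2.3) in frame 2.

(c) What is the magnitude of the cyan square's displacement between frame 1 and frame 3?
1.7

The cyan square moved from (1.8, 6.4) to (2.0, 4.7), a distance of √(0.2² + 1.7²) ≈ 1.7.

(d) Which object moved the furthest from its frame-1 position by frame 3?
the purple star

(moved 7.7; next 2.5)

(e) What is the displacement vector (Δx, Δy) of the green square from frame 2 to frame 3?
(0.1, 0.9)

The green square was at (5.3, 5.4) in frame 2 and (5.4, 6.3) in frame 3.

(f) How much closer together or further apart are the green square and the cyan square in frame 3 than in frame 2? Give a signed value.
+0.4

Distance in frame 2: 3.4. Distance in frame 3: 3.8.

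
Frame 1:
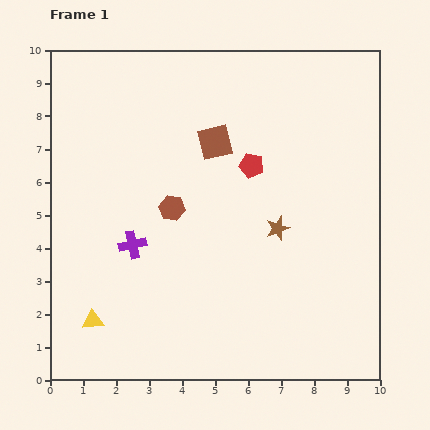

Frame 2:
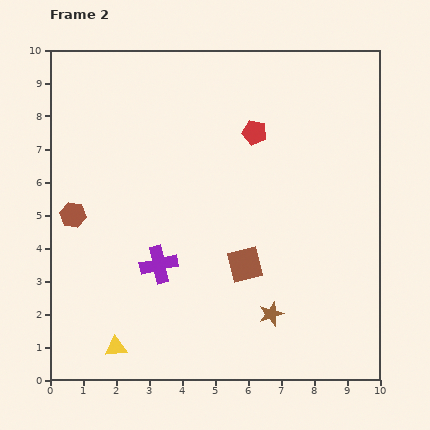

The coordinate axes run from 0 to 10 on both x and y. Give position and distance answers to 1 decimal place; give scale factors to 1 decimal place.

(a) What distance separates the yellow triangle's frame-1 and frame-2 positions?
1.1

The yellow triangle moved from (1.3, 1.8) to (2.0, 1.0), a distance of √(0.7² + 0.8²) ≈ 1.1.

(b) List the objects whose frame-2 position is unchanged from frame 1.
none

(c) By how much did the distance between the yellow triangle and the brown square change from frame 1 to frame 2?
-1.9

Distance in frame 1: 6.5. Distance in frame 2: 4.6.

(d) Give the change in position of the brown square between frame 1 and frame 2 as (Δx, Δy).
(0.9, -3.7)

The brown square was at (5.0, 7.2) in frame 1 and (5.9, 3.5) in frame 2.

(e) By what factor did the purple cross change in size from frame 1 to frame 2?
1.4×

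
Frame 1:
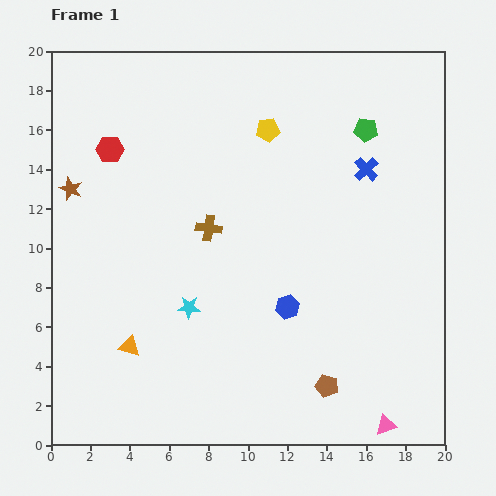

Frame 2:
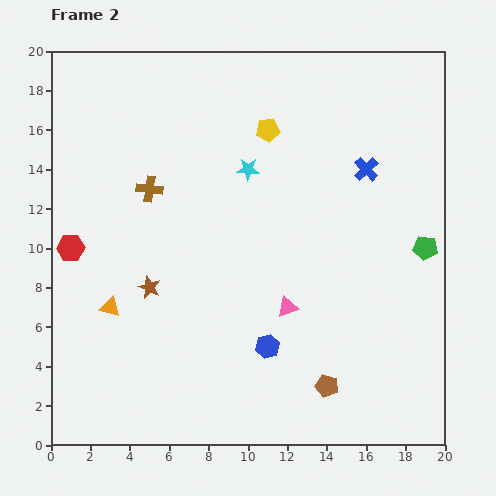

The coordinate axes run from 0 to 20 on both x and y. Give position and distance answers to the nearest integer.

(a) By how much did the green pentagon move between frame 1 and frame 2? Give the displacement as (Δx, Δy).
(3, -6)

The green pentagon was at (16, 16) in frame 1 and (19, 10) in frame 2.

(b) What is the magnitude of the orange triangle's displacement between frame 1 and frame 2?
2

The orange triangle moved from (4, 5) to (3, 7), a distance of √(1² + 2²) ≈ 2.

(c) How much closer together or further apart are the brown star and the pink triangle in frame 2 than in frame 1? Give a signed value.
-13

Distance in frame 1: 20. Distance in frame 2: 7.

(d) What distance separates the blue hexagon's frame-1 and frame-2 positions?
2

The blue hexagon moved from (12, 7) to (11, 5), a distance of √(1² + 2²) ≈ 2.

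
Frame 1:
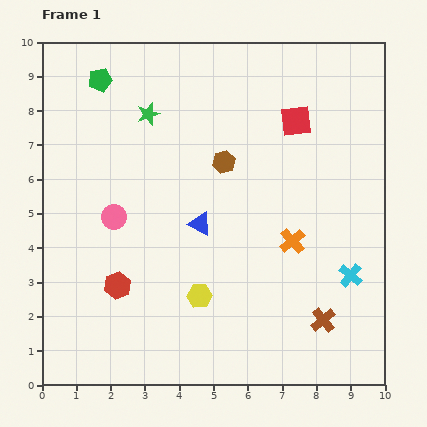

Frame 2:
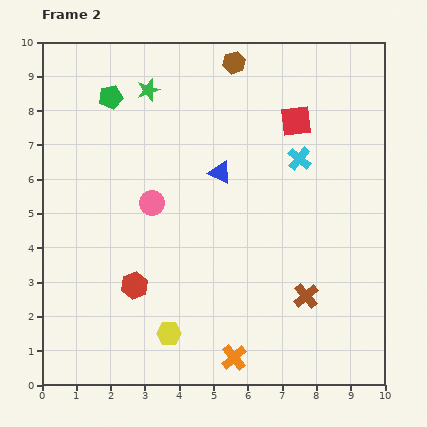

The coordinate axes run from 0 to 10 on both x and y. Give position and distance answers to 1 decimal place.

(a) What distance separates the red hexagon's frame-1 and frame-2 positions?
0.5

The red hexagon moved from (2.2, 2.9) to (2.7, 2.9), a distance of √(0.5² + 0.0²) ≈ 0.5.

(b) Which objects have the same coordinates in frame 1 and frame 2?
the red square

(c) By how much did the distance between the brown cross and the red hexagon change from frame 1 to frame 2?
-1.1

Distance in frame 1: 6.1. Distance in frame 2: 5.0.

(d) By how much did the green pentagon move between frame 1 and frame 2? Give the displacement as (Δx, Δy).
(0.3, -0.5)

The green pentagon was at (1.7, 8.9) in frame 1 and (2.0, 8.4) in frame 2.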